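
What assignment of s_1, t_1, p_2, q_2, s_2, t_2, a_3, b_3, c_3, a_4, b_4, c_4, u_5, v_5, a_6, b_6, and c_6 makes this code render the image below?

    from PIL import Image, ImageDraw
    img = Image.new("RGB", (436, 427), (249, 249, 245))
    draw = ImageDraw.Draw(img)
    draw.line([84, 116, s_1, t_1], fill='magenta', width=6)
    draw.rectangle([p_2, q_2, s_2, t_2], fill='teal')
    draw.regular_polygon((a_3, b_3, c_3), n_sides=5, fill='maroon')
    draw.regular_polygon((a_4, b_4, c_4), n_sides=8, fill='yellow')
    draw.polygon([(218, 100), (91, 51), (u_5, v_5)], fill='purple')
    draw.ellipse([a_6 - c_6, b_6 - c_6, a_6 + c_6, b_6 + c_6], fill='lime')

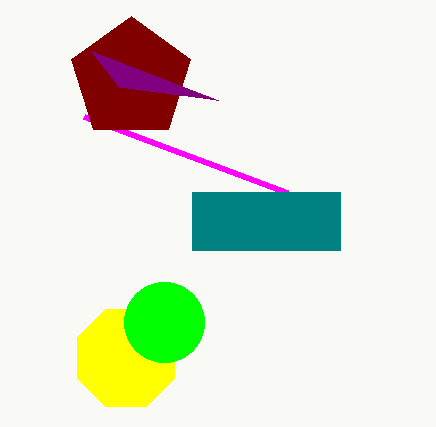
s_1 = 287, t_1 = 192, p_2 = 192, q_2 = 192, s_2 = 340, t_2 = 250, a_3 = 131, b_3 = 79, c_3 = 63, a_4 = 126, b_4 = 358, c_4 = 53, u_5 = 119, v_5 = 87, a_6 = 164, b_6 = 322, c_6 = 40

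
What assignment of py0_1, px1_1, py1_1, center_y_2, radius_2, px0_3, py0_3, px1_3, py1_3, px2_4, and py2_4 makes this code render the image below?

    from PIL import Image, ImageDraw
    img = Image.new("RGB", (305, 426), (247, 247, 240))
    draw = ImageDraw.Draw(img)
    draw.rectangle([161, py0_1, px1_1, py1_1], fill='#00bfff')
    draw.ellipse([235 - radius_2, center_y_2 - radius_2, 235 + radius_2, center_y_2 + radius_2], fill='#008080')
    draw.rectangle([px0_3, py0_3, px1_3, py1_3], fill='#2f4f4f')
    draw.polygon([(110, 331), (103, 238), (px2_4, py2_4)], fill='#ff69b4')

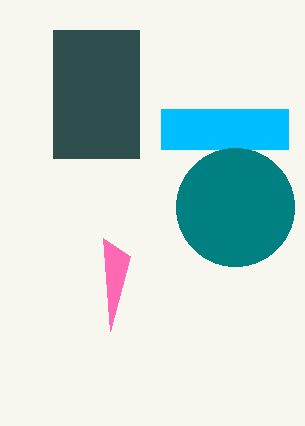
py0_1 = 109; px1_1 = 288; py1_1 = 149; center_y_2 = 207; radius_2 = 59; px0_3 = 53; py0_3 = 30; px1_3 = 139; py1_3 = 158; px2_4 = 130; py2_4 = 256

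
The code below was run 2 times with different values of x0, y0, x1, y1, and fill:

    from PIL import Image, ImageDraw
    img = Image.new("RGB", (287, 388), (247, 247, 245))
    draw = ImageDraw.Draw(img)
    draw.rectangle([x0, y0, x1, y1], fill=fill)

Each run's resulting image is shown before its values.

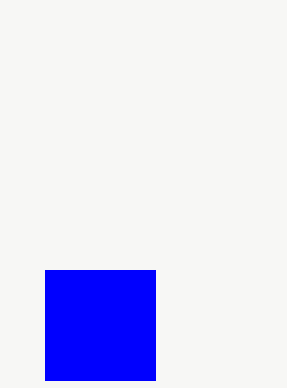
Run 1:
x0 = 45, y0 = 270, x1 = 155, y1 = 380, fill = 'blue'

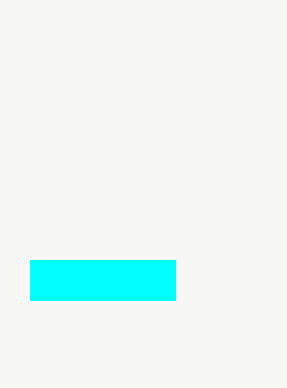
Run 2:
x0 = 30, y0 = 260, x1 = 175, y1 = 300, fill = 'cyan'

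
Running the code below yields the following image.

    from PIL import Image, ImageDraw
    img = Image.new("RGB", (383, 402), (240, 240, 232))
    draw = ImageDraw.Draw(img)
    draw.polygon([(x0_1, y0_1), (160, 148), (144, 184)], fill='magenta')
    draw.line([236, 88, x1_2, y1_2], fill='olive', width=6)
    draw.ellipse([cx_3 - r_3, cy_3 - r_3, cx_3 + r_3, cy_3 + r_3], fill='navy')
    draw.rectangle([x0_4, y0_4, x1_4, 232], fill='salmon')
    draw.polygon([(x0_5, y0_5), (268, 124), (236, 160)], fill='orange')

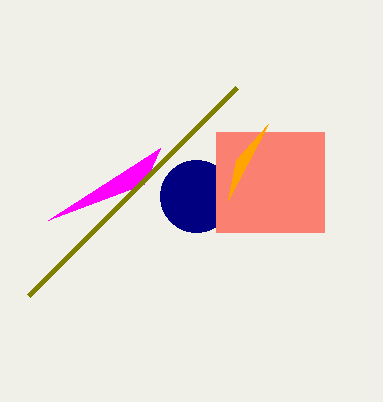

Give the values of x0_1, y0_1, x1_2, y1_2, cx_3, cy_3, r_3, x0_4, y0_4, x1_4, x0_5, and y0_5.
x0_1 = 48
y0_1 = 220
x1_2 = 28
y1_2 = 296
cx_3 = 196
cy_3 = 196
r_3 = 36
x0_4 = 216
y0_4 = 132
x1_4 = 324
x0_5 = 228
y0_5 = 200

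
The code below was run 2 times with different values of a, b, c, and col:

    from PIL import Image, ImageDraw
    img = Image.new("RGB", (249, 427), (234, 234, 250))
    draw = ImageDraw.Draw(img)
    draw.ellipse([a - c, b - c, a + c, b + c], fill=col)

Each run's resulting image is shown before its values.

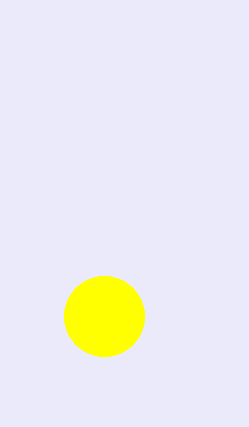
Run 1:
a = 104, b = 316, c = 40, col = 'yellow'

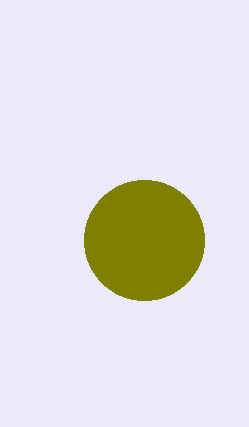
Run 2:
a = 144; b = 240; c = 60; col = 'olive'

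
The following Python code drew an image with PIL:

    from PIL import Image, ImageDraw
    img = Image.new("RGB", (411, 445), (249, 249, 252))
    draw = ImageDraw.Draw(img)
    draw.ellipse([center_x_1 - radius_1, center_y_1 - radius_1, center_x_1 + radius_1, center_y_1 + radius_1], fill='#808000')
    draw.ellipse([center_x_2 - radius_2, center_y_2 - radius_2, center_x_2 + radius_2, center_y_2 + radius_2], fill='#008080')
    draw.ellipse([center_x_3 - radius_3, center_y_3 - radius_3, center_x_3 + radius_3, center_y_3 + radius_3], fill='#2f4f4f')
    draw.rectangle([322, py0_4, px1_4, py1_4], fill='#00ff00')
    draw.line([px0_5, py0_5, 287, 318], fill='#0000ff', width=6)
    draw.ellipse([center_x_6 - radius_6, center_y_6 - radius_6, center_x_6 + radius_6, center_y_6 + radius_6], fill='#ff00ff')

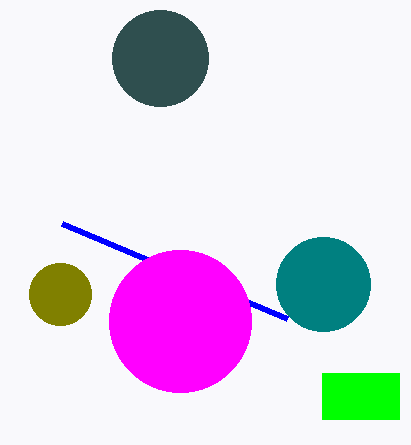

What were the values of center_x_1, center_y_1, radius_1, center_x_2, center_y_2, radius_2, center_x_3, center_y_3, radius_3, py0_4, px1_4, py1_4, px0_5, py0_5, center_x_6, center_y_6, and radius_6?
center_x_1 = 60
center_y_1 = 294
radius_1 = 31
center_x_2 = 323
center_y_2 = 284
radius_2 = 47
center_x_3 = 160
center_y_3 = 58
radius_3 = 48
py0_4 = 373
px1_4 = 399
py1_4 = 419
px0_5 = 62
py0_5 = 223
center_x_6 = 180
center_y_6 = 321
radius_6 = 71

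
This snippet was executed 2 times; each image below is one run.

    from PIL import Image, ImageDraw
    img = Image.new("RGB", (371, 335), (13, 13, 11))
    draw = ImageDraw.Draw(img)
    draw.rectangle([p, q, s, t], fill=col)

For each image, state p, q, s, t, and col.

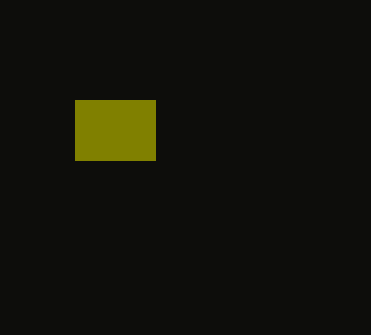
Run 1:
p = 75, q = 100, s = 155, t = 160, col = 'olive'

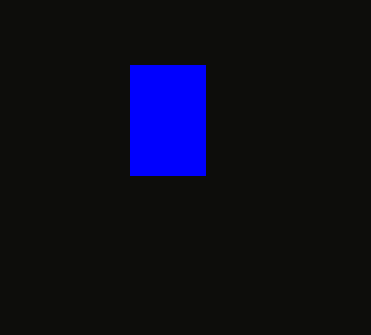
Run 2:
p = 130, q = 65, s = 205, t = 175, col = 'blue'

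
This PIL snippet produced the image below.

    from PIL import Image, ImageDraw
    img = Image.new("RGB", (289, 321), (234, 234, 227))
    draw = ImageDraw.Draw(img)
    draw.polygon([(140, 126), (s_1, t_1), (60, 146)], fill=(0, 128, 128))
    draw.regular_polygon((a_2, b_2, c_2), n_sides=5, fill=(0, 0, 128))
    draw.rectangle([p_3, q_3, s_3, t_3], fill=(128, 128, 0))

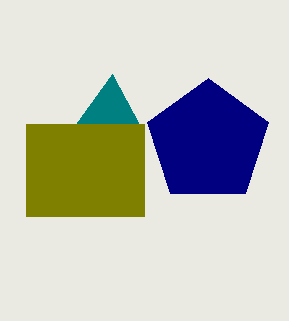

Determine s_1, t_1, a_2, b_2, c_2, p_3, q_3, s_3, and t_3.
s_1 = 112, t_1 = 74, a_2 = 208, b_2 = 142, c_2 = 64, p_3 = 26, q_3 = 124, s_3 = 144, t_3 = 216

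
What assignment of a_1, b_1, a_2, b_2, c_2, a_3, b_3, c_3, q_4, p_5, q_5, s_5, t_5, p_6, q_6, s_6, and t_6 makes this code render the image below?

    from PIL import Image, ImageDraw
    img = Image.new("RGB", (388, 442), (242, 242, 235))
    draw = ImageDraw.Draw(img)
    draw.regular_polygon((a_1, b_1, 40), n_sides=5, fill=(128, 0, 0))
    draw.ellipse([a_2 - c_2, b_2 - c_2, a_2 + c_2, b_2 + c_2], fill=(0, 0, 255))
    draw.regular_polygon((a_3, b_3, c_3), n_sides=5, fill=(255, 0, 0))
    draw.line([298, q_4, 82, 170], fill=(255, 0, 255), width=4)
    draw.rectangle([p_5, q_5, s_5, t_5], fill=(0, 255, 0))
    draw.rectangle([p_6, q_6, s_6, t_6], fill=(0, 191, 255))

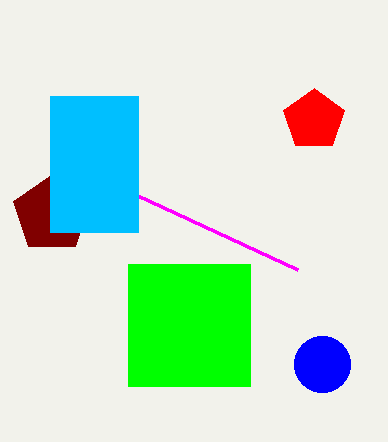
a_1 = 52
b_1 = 214
a_2 = 322
b_2 = 364
c_2 = 28
a_3 = 314
b_3 = 120
c_3 = 32
q_4 = 270
p_5 = 128
q_5 = 264
s_5 = 250
t_5 = 386
p_6 = 50
q_6 = 96
s_6 = 138
t_6 = 232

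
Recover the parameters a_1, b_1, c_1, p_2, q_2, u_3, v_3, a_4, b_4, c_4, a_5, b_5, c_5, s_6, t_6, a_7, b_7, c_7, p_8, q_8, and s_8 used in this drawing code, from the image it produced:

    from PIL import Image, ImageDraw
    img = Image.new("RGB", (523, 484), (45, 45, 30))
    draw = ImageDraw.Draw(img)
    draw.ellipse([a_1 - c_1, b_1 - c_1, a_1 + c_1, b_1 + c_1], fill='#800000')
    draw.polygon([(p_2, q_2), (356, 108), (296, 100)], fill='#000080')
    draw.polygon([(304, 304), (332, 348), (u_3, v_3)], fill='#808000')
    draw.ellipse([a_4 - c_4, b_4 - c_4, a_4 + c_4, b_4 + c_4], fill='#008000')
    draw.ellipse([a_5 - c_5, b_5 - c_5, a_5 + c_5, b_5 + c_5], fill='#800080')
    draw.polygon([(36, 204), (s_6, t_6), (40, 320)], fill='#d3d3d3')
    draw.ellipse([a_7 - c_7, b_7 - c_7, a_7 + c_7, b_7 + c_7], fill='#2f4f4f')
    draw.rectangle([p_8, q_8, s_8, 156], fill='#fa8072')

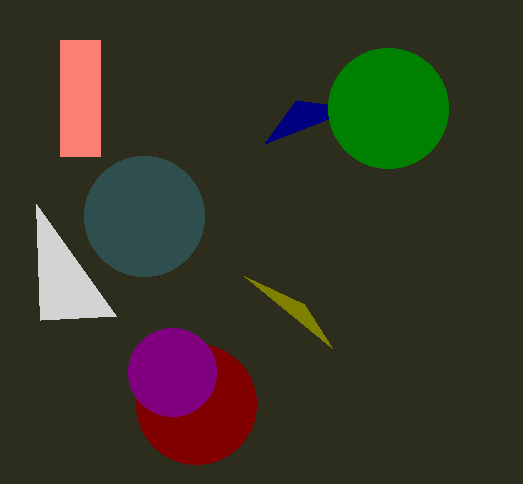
a_1 = 196, b_1 = 404, c_1 = 60, p_2 = 264, q_2 = 144, u_3 = 244, v_3 = 276, a_4 = 388, b_4 = 108, c_4 = 60, a_5 = 172, b_5 = 372, c_5 = 44, s_6 = 116, t_6 = 316, a_7 = 144, b_7 = 216, c_7 = 60, p_8 = 60, q_8 = 40, s_8 = 100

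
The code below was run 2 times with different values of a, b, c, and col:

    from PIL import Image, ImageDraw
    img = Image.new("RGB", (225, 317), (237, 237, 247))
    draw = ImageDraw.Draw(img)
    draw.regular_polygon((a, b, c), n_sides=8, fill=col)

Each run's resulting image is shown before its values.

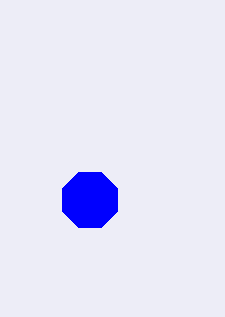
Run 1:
a = 90, b = 200, c = 30, col = 'blue'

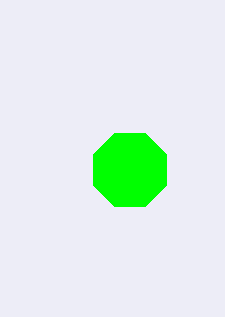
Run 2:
a = 130
b = 170
c = 40
col = 'lime'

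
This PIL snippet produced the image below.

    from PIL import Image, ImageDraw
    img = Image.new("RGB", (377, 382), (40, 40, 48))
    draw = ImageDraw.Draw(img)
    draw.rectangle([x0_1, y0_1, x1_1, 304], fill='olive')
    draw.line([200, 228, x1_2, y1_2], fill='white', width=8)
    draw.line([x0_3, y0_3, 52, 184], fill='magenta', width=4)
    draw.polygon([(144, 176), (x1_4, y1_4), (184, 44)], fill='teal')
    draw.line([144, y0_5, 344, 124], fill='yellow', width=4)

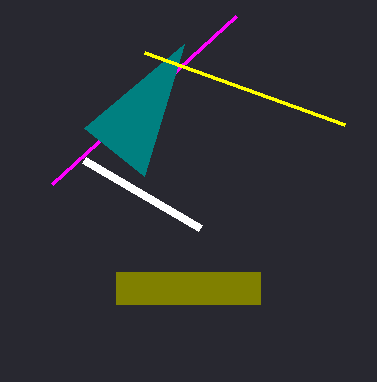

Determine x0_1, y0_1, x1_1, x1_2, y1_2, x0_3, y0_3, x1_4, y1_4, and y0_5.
x0_1 = 116; y0_1 = 272; x1_1 = 260; x1_2 = 84; y1_2 = 160; x0_3 = 236; y0_3 = 16; x1_4 = 84; y1_4 = 128; y0_5 = 52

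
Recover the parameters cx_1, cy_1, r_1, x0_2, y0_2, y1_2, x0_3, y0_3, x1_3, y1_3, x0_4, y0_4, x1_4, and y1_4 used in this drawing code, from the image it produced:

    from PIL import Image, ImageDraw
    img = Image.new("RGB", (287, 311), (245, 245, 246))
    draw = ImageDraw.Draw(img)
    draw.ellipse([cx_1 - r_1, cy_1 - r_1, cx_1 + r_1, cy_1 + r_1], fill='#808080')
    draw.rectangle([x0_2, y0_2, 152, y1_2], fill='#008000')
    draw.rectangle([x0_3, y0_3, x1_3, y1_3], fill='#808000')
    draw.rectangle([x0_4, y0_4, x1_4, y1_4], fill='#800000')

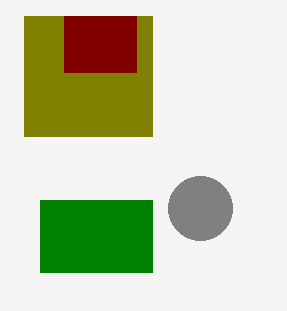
cx_1 = 200; cy_1 = 208; r_1 = 32; x0_2 = 40; y0_2 = 200; y1_2 = 272; x0_3 = 24; y0_3 = 16; x1_3 = 152; y1_3 = 136; x0_4 = 64; y0_4 = 16; x1_4 = 136; y1_4 = 72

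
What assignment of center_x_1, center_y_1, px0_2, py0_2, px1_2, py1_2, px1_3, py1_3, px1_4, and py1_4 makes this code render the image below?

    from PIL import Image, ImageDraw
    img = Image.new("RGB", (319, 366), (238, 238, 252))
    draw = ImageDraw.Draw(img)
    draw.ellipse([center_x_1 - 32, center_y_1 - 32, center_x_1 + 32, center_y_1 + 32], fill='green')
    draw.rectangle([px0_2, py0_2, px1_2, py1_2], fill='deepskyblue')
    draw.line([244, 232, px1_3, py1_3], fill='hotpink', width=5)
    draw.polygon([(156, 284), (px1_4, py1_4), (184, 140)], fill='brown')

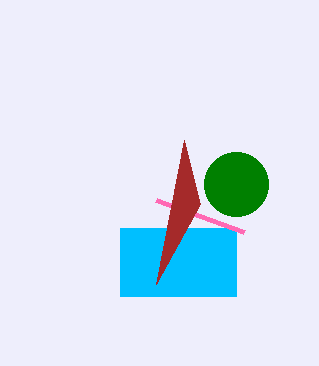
center_x_1 = 236; center_y_1 = 184; px0_2 = 120; py0_2 = 228; px1_2 = 236; py1_2 = 296; px1_3 = 156; py1_3 = 200; px1_4 = 200; py1_4 = 204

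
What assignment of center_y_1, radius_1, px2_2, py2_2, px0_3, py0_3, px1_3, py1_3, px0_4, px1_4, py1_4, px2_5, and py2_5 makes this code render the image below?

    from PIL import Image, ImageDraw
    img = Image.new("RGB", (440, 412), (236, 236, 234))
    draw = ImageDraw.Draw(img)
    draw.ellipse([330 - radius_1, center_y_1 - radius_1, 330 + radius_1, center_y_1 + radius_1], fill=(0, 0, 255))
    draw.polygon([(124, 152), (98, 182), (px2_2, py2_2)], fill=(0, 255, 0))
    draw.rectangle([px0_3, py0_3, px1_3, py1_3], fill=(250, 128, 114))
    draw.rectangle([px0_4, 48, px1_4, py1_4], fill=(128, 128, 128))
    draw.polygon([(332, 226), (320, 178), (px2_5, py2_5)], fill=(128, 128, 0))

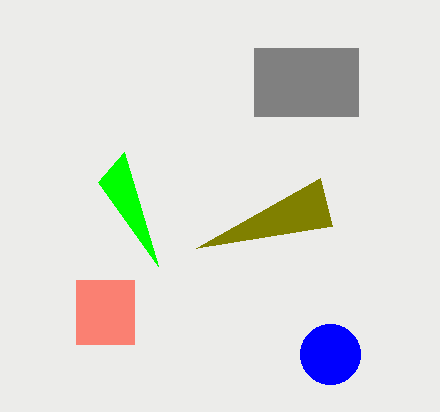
center_y_1 = 354
radius_1 = 30
px2_2 = 158
py2_2 = 266
px0_3 = 76
py0_3 = 280
px1_3 = 134
py1_3 = 344
px0_4 = 254
px1_4 = 358
py1_4 = 116
px2_5 = 196
py2_5 = 248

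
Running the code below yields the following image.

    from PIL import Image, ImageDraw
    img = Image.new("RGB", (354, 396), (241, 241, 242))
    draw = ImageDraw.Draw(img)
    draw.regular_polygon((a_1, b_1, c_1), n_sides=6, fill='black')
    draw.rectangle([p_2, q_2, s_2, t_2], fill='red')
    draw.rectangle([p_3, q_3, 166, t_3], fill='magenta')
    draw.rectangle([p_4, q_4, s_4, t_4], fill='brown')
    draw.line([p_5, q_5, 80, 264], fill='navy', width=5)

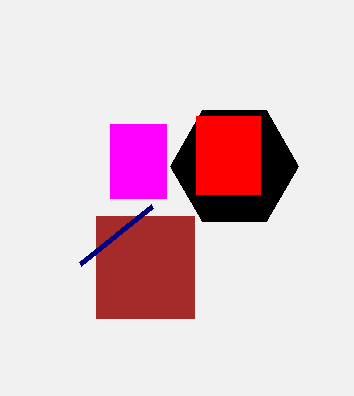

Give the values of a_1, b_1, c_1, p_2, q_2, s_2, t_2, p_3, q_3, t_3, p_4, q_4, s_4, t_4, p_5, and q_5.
a_1 = 234
b_1 = 166
c_1 = 64
p_2 = 196
q_2 = 116
s_2 = 260
t_2 = 194
p_3 = 110
q_3 = 124
t_3 = 198
p_4 = 96
q_4 = 216
s_4 = 194
t_4 = 318
p_5 = 152
q_5 = 206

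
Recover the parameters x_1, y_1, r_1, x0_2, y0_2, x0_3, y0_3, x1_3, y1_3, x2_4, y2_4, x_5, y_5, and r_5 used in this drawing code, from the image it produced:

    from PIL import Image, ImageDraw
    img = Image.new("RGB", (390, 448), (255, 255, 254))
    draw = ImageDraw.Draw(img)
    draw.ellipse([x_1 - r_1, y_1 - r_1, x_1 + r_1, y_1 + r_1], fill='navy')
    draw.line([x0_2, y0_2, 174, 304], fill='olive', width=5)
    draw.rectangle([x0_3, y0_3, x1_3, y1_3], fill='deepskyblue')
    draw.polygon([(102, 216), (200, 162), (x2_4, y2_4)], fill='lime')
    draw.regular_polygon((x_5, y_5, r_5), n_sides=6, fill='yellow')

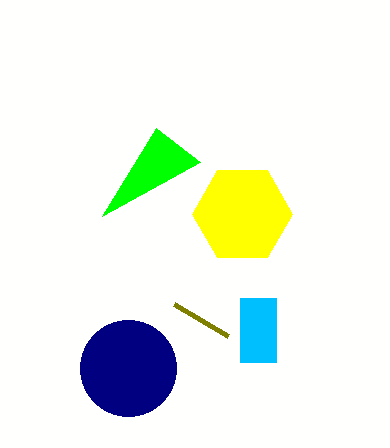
x_1 = 128, y_1 = 368, r_1 = 48, x0_2 = 228, y0_2 = 336, x0_3 = 240, y0_3 = 298, x1_3 = 276, y1_3 = 362, x2_4 = 156, y2_4 = 128, x_5 = 242, y_5 = 214, r_5 = 50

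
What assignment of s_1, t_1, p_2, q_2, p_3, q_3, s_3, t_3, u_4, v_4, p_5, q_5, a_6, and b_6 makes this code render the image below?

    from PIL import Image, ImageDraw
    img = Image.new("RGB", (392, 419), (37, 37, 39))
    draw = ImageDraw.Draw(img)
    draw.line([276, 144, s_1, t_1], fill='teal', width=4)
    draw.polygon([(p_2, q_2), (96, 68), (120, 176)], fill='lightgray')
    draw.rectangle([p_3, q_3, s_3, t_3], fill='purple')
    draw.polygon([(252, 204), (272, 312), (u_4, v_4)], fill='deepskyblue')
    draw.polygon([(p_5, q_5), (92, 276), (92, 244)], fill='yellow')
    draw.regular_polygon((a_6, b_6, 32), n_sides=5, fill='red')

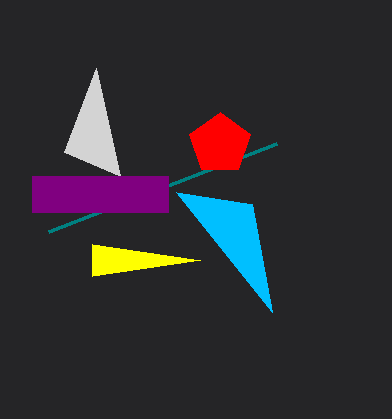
s_1 = 48; t_1 = 232; p_2 = 64; q_2 = 152; p_3 = 32; q_3 = 176; s_3 = 168; t_3 = 212; u_4 = 176; v_4 = 192; p_5 = 200; q_5 = 260; a_6 = 220; b_6 = 144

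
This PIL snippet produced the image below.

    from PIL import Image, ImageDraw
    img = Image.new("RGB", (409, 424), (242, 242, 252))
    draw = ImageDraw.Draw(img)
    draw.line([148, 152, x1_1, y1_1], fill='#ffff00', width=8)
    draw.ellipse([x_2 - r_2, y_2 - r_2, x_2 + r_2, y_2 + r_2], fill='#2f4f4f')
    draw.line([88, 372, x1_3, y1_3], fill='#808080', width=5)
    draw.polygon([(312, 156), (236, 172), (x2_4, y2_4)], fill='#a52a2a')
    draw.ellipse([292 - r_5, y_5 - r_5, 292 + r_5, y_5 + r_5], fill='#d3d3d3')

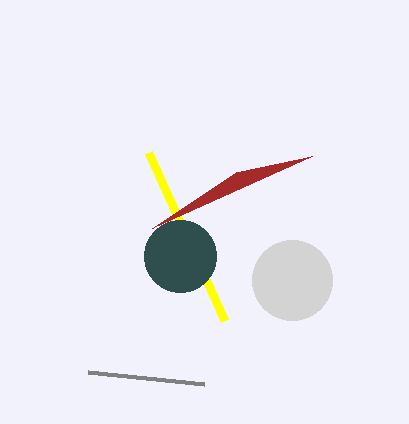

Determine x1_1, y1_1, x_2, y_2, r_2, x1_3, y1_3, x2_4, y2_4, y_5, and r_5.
x1_1 = 224, y1_1 = 320, x_2 = 180, y_2 = 256, r_2 = 36, x1_3 = 204, y1_3 = 384, x2_4 = 152, y2_4 = 228, y_5 = 280, r_5 = 40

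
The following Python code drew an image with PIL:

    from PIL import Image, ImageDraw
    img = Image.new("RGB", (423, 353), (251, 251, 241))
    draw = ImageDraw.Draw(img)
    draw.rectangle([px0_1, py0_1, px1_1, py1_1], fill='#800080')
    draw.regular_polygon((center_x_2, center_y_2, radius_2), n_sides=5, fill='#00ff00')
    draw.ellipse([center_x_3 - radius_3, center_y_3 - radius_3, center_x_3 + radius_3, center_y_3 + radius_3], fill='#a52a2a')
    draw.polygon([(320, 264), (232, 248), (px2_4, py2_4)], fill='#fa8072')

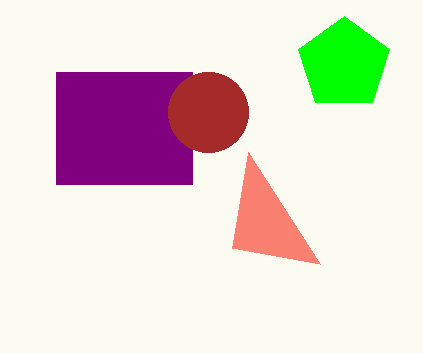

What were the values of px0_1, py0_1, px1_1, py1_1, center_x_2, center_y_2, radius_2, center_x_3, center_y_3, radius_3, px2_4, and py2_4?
px0_1 = 56
py0_1 = 72
px1_1 = 192
py1_1 = 184
center_x_2 = 344
center_y_2 = 64
radius_2 = 48
center_x_3 = 208
center_y_3 = 112
radius_3 = 40
px2_4 = 248
py2_4 = 152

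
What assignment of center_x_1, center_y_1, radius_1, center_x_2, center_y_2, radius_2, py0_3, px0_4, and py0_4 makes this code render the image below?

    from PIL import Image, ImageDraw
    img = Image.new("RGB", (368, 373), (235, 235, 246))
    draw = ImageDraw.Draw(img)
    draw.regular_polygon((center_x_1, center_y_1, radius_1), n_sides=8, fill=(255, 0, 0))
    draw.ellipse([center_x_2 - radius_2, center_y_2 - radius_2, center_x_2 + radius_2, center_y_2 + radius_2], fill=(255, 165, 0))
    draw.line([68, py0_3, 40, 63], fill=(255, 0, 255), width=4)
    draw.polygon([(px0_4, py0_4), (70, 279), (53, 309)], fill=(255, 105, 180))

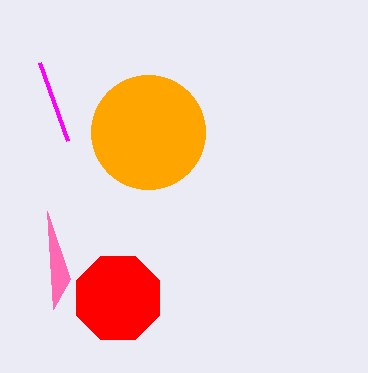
center_x_1 = 118, center_y_1 = 298, radius_1 = 45, center_x_2 = 148, center_y_2 = 132, radius_2 = 57, py0_3 = 141, px0_4 = 47, py0_4 = 211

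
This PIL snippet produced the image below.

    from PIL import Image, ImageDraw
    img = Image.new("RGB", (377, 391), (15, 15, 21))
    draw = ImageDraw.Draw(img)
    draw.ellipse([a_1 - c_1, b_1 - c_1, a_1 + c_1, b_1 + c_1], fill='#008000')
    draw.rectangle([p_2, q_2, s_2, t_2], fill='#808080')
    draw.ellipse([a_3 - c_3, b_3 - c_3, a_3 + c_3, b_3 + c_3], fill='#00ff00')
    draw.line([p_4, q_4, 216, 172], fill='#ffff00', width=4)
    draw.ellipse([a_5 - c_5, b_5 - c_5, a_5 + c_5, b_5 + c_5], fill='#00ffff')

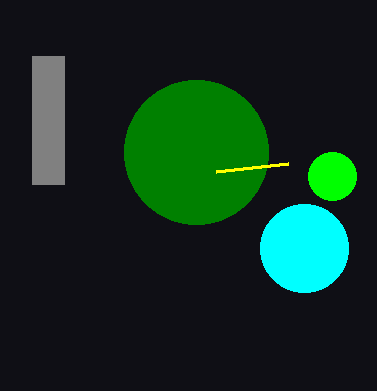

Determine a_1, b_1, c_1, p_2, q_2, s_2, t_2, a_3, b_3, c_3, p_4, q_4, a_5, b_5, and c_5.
a_1 = 196, b_1 = 152, c_1 = 72, p_2 = 32, q_2 = 56, s_2 = 64, t_2 = 184, a_3 = 332, b_3 = 176, c_3 = 24, p_4 = 288, q_4 = 164, a_5 = 304, b_5 = 248, c_5 = 44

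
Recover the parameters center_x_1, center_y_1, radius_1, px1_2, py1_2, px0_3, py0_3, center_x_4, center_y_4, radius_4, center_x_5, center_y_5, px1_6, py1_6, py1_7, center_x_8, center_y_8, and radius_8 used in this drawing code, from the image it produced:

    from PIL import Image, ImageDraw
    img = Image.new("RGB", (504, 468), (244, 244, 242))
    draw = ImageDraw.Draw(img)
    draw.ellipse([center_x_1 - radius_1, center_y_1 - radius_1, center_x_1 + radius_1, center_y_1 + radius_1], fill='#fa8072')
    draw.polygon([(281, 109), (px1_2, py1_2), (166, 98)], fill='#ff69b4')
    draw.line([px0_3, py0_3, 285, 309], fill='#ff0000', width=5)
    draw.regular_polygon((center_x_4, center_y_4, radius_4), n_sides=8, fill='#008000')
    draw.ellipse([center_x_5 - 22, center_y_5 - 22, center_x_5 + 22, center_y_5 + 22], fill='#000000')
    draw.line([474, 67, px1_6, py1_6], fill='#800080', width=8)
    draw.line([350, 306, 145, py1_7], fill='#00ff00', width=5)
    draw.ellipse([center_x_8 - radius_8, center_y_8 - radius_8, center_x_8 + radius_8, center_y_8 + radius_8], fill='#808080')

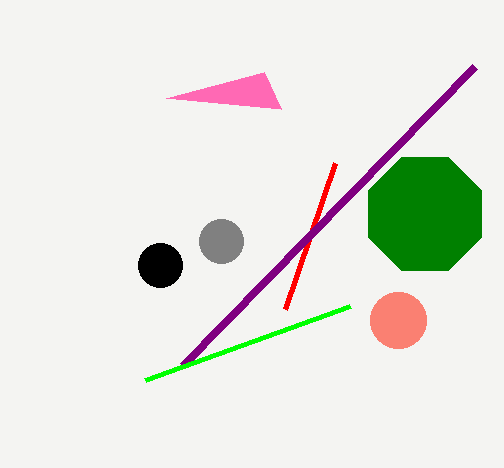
center_x_1 = 398; center_y_1 = 320; radius_1 = 28; px1_2 = 264; py1_2 = 72; px0_3 = 335; py0_3 = 163; center_x_4 = 425; center_y_4 = 214; radius_4 = 61; center_x_5 = 160; center_y_5 = 265; px1_6 = 182; py1_6 = 366; py1_7 = 380; center_x_8 = 221; center_y_8 = 241; radius_8 = 22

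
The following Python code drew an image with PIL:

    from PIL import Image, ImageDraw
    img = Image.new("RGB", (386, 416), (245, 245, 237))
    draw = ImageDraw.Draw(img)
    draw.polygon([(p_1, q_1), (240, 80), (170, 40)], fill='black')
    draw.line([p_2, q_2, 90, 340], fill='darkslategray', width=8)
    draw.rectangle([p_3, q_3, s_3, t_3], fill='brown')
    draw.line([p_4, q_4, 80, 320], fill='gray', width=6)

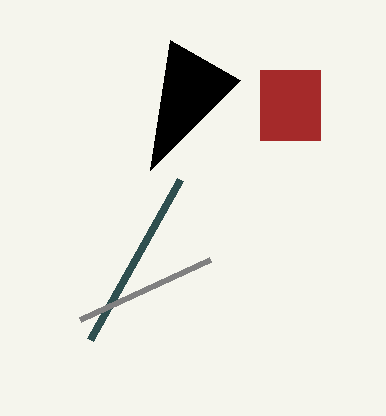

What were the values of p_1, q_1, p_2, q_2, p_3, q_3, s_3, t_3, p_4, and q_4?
p_1 = 150, q_1 = 170, p_2 = 180, q_2 = 180, p_3 = 260, q_3 = 70, s_3 = 320, t_3 = 140, p_4 = 210, q_4 = 260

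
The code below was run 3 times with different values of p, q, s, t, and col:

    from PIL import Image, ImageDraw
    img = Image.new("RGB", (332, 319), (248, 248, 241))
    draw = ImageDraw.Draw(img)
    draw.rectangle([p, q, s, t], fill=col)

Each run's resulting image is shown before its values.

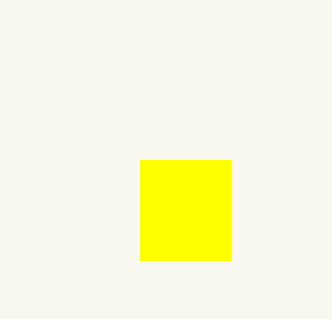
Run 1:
p = 140; q = 160; s = 230; t = 260; col = 'yellow'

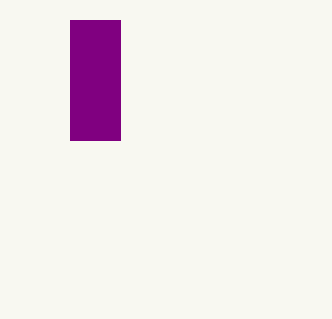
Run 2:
p = 70
q = 20
s = 120
t = 140
col = 'purple'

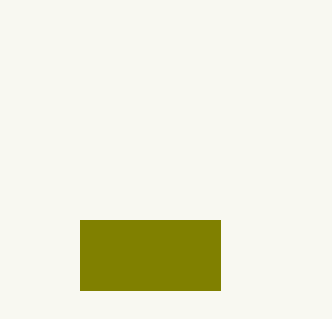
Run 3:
p = 80, q = 220, s = 220, t = 290, col = 'olive'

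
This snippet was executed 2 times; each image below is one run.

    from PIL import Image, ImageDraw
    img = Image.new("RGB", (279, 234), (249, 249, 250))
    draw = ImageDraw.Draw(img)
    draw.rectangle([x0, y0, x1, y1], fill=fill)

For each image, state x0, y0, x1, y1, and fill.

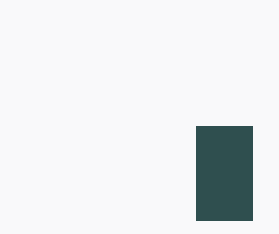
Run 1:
x0 = 196; y0 = 126; x1 = 252; y1 = 220; fill = 'darkslategray'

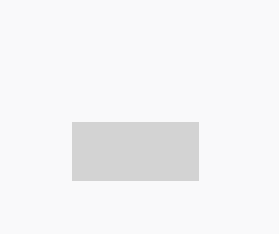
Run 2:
x0 = 72
y0 = 122
x1 = 198
y1 = 180
fill = 'lightgray'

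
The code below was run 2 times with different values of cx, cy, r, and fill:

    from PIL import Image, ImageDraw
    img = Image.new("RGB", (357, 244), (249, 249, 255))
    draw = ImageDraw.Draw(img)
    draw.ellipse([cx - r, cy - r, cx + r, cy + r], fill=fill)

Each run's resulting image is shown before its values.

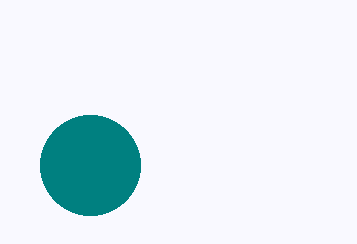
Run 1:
cx = 90; cy = 165; r = 50; fill = 'teal'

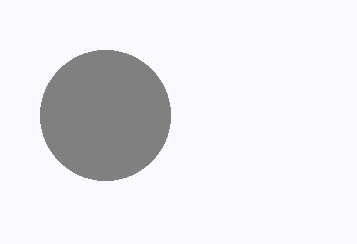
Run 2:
cx = 105
cy = 115
r = 65
fill = 'gray'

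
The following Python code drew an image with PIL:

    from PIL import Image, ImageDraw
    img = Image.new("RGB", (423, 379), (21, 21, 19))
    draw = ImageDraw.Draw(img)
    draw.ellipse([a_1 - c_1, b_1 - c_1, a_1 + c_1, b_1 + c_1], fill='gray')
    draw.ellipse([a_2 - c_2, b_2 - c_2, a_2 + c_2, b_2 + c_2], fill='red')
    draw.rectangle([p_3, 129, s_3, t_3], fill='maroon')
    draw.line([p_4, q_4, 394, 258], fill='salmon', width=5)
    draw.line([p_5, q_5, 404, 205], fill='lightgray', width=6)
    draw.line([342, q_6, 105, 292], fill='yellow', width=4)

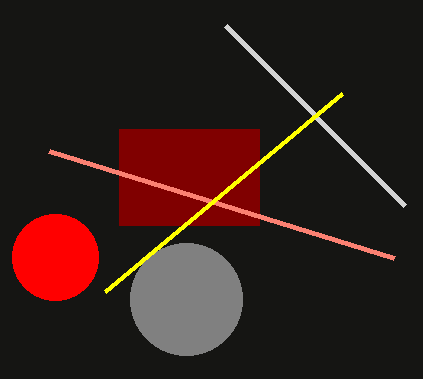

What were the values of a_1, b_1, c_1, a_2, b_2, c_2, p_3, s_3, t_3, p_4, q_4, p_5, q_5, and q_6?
a_1 = 186, b_1 = 299, c_1 = 56, a_2 = 55, b_2 = 257, c_2 = 43, p_3 = 119, s_3 = 259, t_3 = 225, p_4 = 49, q_4 = 151, p_5 = 225, q_5 = 25, q_6 = 94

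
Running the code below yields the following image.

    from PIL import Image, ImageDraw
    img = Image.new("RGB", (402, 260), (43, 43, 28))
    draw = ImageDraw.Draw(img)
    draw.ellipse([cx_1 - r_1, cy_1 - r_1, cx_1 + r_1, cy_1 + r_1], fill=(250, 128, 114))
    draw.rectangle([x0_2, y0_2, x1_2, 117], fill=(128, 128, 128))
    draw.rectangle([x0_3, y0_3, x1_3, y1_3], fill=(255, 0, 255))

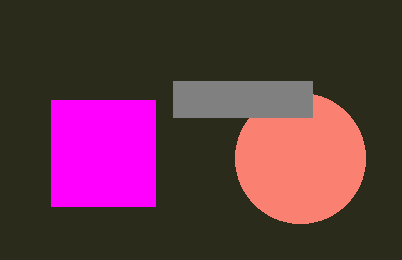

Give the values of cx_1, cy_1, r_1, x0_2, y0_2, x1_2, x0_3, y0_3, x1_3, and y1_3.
cx_1 = 300
cy_1 = 158
r_1 = 65
x0_2 = 173
y0_2 = 81
x1_2 = 312
x0_3 = 51
y0_3 = 100
x1_3 = 155
y1_3 = 206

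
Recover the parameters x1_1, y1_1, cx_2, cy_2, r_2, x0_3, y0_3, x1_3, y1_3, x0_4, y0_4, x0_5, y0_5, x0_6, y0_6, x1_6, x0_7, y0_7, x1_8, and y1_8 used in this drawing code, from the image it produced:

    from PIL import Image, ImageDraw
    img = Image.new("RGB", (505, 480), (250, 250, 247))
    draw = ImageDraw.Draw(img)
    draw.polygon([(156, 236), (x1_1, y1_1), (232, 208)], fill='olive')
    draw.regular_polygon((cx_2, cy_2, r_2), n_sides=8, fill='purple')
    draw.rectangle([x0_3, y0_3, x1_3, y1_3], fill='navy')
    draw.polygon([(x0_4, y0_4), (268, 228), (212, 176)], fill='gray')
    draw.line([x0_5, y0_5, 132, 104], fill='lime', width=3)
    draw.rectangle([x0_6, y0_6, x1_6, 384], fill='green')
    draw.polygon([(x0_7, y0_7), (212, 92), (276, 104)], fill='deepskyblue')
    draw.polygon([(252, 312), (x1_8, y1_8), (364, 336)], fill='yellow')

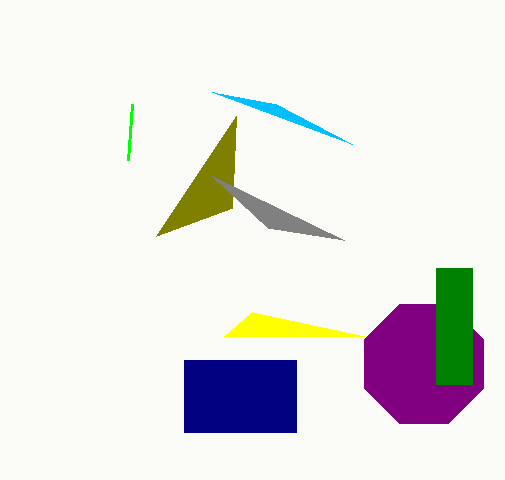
x1_1 = 236; y1_1 = 116; cx_2 = 424; cy_2 = 364; r_2 = 64; x0_3 = 184; y0_3 = 360; x1_3 = 296; y1_3 = 432; x0_4 = 344; y0_4 = 240; x0_5 = 128; y0_5 = 160; x0_6 = 436; y0_6 = 268; x1_6 = 472; x0_7 = 352; y0_7 = 144; x1_8 = 224; y1_8 = 336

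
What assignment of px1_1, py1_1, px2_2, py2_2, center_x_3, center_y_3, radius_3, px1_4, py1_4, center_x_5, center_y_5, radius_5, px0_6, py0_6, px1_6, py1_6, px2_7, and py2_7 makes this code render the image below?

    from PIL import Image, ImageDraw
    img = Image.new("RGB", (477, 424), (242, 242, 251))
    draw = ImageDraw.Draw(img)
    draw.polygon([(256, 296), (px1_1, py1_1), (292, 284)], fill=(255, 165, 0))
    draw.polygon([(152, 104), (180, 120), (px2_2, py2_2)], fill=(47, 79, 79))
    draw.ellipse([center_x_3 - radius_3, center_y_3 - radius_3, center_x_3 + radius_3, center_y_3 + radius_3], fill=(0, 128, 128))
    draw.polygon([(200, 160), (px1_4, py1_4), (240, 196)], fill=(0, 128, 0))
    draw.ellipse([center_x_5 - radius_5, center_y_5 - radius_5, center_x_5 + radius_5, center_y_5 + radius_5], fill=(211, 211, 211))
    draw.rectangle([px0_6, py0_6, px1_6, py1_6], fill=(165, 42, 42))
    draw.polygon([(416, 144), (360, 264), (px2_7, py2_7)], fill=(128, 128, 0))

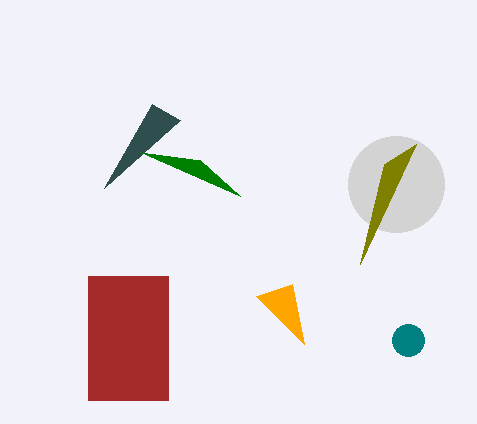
px1_1 = 304, py1_1 = 344, px2_2 = 104, py2_2 = 188, center_x_3 = 408, center_y_3 = 340, radius_3 = 16, px1_4 = 140, py1_4 = 152, center_x_5 = 396, center_y_5 = 184, radius_5 = 48, px0_6 = 88, py0_6 = 276, px1_6 = 168, py1_6 = 400, px2_7 = 384, py2_7 = 164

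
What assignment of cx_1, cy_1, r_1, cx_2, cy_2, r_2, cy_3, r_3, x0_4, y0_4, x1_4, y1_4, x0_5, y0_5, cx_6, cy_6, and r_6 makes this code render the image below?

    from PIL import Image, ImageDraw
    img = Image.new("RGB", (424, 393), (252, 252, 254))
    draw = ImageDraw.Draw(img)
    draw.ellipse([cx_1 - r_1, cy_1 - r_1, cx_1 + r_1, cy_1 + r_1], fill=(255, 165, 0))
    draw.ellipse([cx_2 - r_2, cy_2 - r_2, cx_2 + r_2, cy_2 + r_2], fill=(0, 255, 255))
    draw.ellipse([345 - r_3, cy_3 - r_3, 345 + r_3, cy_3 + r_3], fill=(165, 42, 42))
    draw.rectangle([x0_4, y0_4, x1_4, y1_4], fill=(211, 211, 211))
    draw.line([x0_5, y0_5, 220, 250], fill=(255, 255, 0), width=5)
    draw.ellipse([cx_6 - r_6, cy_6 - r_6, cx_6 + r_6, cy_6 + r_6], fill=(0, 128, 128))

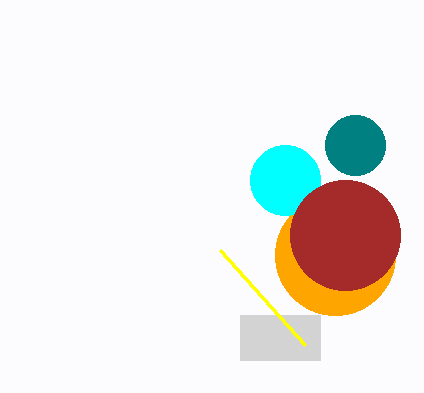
cx_1 = 335, cy_1 = 255, r_1 = 60, cx_2 = 285, cy_2 = 180, r_2 = 35, cy_3 = 235, r_3 = 55, x0_4 = 240, y0_4 = 315, x1_4 = 320, y1_4 = 360, x0_5 = 305, y0_5 = 345, cx_6 = 355, cy_6 = 145, r_6 = 30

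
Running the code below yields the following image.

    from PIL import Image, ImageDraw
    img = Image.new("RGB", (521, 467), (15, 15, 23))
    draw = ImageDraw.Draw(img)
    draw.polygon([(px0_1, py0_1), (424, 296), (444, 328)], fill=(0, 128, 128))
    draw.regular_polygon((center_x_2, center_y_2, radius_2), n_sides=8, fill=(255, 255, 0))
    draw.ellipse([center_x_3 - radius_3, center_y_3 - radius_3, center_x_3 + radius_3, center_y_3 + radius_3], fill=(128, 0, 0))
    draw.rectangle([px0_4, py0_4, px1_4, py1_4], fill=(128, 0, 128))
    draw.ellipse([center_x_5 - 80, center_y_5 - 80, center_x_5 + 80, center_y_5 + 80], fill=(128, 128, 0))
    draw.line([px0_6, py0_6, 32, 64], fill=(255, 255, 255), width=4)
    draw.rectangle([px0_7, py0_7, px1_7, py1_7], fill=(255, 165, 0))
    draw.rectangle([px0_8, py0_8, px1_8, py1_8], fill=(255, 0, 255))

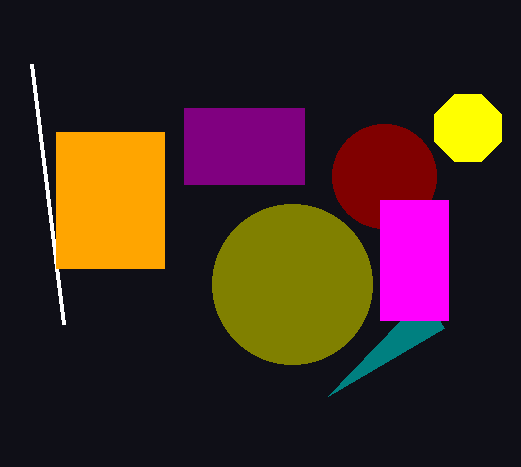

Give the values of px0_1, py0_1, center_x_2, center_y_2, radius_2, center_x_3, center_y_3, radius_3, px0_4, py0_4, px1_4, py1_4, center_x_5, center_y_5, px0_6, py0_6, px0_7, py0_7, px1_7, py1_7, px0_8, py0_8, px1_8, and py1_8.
px0_1 = 328, py0_1 = 396, center_x_2 = 468, center_y_2 = 128, radius_2 = 36, center_x_3 = 384, center_y_3 = 176, radius_3 = 52, px0_4 = 184, py0_4 = 108, px1_4 = 304, py1_4 = 184, center_x_5 = 292, center_y_5 = 284, px0_6 = 64, py0_6 = 324, px0_7 = 56, py0_7 = 132, px1_7 = 164, py1_7 = 268, px0_8 = 380, py0_8 = 200, px1_8 = 448, py1_8 = 320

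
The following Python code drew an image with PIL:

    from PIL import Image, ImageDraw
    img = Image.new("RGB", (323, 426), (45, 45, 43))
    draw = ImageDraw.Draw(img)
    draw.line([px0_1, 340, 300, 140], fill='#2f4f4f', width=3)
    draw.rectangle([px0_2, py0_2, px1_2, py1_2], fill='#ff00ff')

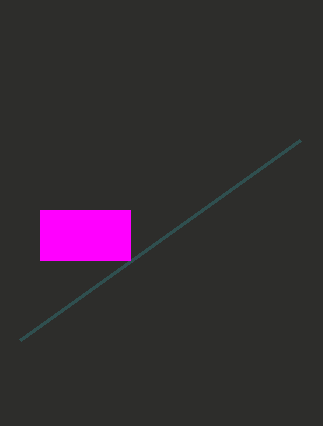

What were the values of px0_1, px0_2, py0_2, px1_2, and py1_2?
px0_1 = 20, px0_2 = 40, py0_2 = 210, px1_2 = 130, py1_2 = 260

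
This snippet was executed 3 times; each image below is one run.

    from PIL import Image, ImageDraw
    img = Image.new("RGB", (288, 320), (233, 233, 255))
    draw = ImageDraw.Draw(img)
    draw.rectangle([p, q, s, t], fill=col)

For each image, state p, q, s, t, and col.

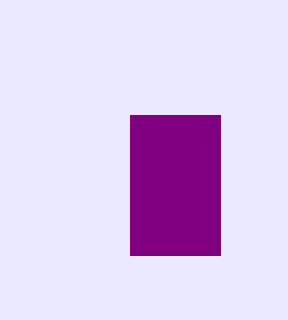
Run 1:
p = 130; q = 115; s = 220; t = 255; col = 'purple'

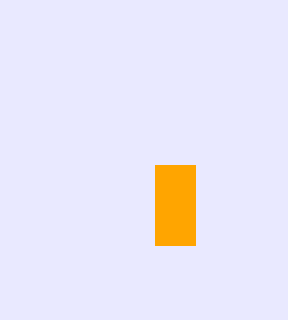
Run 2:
p = 155, q = 165, s = 195, t = 245, col = 'orange'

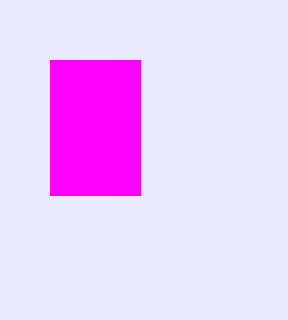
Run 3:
p = 50, q = 60, s = 140, t = 195, col = 'magenta'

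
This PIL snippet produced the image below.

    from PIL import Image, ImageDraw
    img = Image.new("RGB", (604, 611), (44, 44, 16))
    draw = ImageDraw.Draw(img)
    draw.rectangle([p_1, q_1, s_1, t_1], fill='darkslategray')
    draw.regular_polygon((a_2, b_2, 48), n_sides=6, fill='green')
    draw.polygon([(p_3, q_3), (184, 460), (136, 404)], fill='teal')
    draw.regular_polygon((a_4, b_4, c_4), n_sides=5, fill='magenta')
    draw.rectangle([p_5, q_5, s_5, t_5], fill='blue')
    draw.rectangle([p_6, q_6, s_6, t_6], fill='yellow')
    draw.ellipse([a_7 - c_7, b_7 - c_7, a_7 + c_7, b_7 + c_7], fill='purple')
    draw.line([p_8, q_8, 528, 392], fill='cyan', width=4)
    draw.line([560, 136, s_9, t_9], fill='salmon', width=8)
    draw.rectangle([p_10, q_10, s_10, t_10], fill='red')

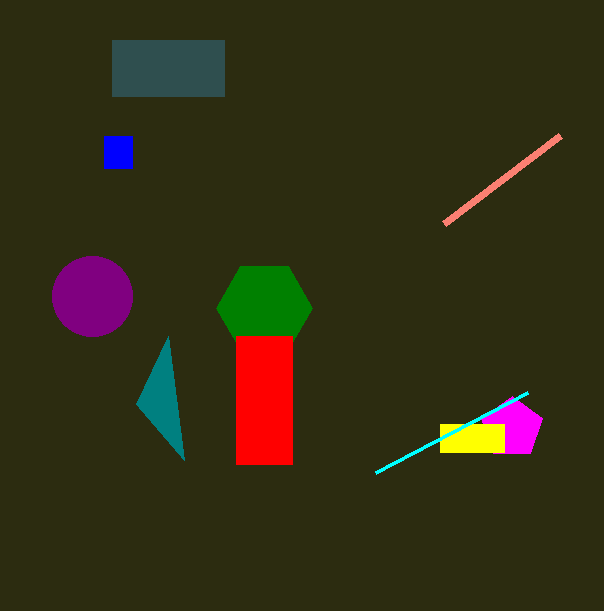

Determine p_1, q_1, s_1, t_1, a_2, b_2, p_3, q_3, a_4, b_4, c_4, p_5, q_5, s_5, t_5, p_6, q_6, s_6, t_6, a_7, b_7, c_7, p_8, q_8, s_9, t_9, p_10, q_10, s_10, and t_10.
p_1 = 112
q_1 = 40
s_1 = 224
t_1 = 96
a_2 = 264
b_2 = 308
p_3 = 168
q_3 = 336
a_4 = 512
b_4 = 428
c_4 = 32
p_5 = 104
q_5 = 136
s_5 = 132
t_5 = 168
p_6 = 440
q_6 = 424
s_6 = 504
t_6 = 452
a_7 = 92
b_7 = 296
c_7 = 40
p_8 = 376
q_8 = 472
s_9 = 444
t_9 = 224
p_10 = 236
q_10 = 336
s_10 = 292
t_10 = 464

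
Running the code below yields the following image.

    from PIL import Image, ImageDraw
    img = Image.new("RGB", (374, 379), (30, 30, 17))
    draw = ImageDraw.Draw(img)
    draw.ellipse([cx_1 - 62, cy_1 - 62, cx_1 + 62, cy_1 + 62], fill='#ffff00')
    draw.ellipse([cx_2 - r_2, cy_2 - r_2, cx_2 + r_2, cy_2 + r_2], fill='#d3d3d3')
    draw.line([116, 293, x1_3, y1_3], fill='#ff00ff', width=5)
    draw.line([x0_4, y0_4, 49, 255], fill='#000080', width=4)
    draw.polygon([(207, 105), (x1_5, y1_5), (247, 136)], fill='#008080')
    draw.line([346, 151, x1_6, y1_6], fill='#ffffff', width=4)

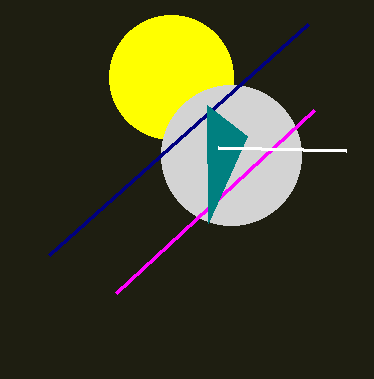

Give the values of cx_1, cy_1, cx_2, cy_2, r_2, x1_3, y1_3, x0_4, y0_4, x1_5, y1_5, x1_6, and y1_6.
cx_1 = 171
cy_1 = 77
cx_2 = 231
cy_2 = 155
r_2 = 70
x1_3 = 314
y1_3 = 110
x0_4 = 308
y0_4 = 24
x1_5 = 208
y1_5 = 223
x1_6 = 218
y1_6 = 148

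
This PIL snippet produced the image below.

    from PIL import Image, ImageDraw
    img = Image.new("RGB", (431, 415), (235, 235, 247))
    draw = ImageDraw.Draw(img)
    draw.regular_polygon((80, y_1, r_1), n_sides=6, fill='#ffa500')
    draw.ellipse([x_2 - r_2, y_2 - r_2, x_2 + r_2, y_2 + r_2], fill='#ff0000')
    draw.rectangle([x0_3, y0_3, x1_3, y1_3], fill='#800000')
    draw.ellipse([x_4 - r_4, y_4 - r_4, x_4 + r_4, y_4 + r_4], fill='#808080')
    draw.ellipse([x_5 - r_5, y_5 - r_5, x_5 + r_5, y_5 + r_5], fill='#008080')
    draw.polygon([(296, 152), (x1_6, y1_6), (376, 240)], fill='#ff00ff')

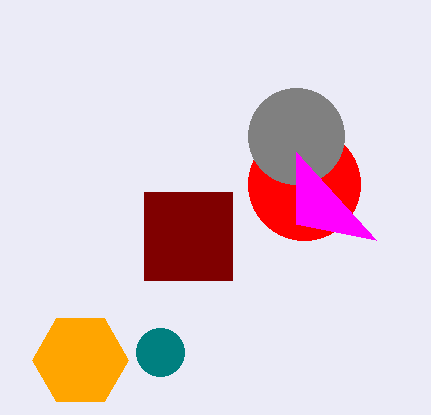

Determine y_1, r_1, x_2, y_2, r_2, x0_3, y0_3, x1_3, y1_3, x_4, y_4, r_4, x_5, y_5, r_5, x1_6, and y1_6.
y_1 = 360
r_1 = 48
x_2 = 304
y_2 = 184
r_2 = 56
x0_3 = 144
y0_3 = 192
x1_3 = 232
y1_3 = 280
x_4 = 296
y_4 = 136
r_4 = 48
x_5 = 160
y_5 = 352
r_5 = 24
x1_6 = 296
y1_6 = 224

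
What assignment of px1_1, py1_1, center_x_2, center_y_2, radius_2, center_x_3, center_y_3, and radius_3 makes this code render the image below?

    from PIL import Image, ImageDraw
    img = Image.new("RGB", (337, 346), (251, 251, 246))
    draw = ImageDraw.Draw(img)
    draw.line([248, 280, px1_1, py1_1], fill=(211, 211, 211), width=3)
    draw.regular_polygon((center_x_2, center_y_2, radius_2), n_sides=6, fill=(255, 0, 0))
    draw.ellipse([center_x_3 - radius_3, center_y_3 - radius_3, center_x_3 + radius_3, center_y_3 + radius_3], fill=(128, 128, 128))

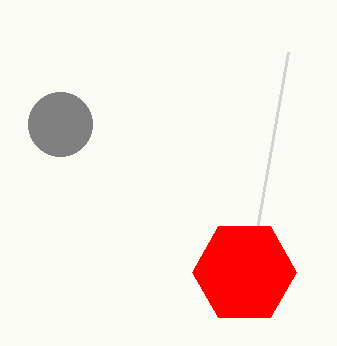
px1_1 = 288; py1_1 = 52; center_x_2 = 244; center_y_2 = 272; radius_2 = 52; center_x_3 = 60; center_y_3 = 124; radius_3 = 32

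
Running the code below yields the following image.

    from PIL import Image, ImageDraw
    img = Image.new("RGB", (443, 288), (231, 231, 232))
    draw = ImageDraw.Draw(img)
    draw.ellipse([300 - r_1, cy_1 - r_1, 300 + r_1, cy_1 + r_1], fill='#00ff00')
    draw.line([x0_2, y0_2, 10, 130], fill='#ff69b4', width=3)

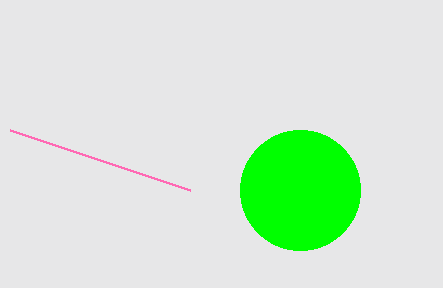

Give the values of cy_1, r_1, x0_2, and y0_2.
cy_1 = 190, r_1 = 60, x0_2 = 190, y0_2 = 190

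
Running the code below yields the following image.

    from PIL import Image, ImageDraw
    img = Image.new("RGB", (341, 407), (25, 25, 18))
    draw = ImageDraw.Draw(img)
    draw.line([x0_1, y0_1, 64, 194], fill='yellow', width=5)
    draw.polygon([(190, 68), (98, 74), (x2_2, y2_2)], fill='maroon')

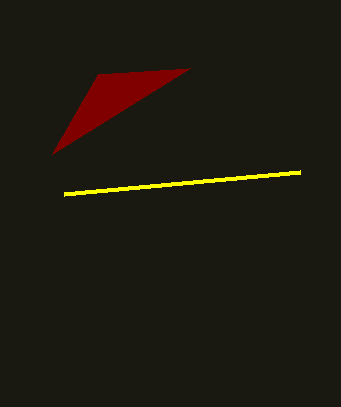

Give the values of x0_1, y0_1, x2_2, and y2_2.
x0_1 = 300
y0_1 = 172
x2_2 = 52
y2_2 = 154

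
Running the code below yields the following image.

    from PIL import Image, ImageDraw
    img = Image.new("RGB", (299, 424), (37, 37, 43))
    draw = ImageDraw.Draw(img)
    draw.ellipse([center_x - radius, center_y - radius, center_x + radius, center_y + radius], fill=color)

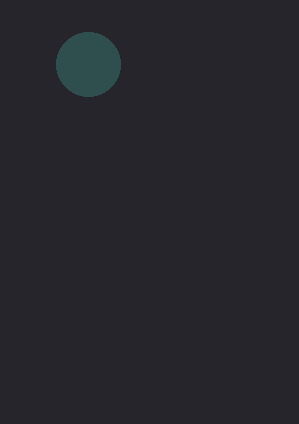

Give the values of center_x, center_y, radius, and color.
center_x = 88
center_y = 64
radius = 32
color = 'darkslategray'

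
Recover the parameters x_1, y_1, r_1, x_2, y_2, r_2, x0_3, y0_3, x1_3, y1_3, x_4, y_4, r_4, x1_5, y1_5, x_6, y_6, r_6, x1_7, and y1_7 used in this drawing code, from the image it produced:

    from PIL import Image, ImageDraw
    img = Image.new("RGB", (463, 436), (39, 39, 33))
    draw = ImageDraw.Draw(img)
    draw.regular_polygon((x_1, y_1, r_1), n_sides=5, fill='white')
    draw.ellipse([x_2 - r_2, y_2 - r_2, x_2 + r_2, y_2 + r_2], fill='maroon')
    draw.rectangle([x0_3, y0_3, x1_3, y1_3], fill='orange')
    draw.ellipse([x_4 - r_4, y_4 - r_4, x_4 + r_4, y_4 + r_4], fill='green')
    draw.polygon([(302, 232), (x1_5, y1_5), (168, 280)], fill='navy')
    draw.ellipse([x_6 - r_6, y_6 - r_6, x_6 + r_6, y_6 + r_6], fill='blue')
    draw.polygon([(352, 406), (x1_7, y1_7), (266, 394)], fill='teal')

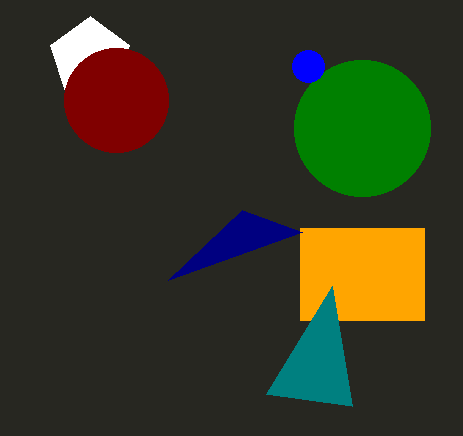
x_1 = 90
y_1 = 58
r_1 = 42
x_2 = 116
y_2 = 100
r_2 = 52
x0_3 = 300
y0_3 = 228
x1_3 = 424
y1_3 = 320
x_4 = 362
y_4 = 128
r_4 = 68
x1_5 = 242
y1_5 = 210
x_6 = 308
y_6 = 66
r_6 = 16
x1_7 = 332
y1_7 = 286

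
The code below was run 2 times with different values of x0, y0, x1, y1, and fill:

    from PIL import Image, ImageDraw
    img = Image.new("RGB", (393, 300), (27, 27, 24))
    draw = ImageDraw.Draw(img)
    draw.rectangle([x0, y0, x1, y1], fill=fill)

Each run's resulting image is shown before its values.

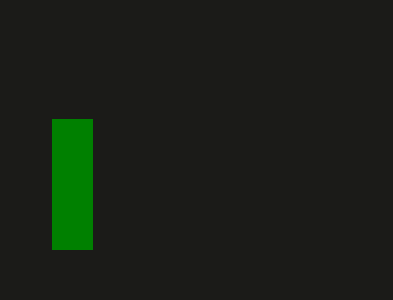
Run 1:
x0 = 52, y0 = 119, x1 = 92, y1 = 249, fill = 'green'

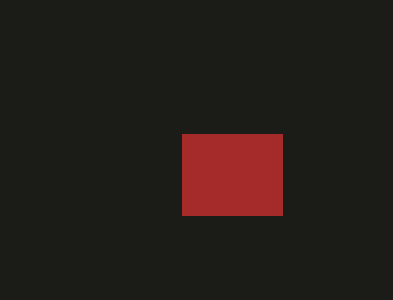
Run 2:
x0 = 182; y0 = 134; x1 = 282; y1 = 215; fill = 'brown'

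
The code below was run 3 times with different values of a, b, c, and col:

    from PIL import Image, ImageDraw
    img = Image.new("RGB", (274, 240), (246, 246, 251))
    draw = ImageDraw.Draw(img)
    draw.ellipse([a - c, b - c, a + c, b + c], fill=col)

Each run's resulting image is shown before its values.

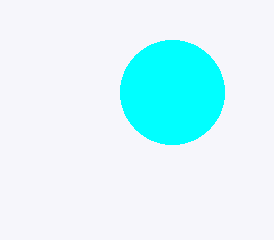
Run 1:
a = 172, b = 92, c = 52, col = 'cyan'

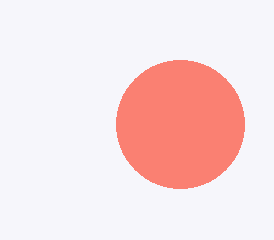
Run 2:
a = 180, b = 124, c = 64, col = 'salmon'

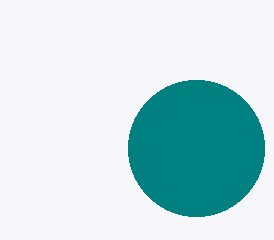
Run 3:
a = 196
b = 148
c = 68
col = 'teal'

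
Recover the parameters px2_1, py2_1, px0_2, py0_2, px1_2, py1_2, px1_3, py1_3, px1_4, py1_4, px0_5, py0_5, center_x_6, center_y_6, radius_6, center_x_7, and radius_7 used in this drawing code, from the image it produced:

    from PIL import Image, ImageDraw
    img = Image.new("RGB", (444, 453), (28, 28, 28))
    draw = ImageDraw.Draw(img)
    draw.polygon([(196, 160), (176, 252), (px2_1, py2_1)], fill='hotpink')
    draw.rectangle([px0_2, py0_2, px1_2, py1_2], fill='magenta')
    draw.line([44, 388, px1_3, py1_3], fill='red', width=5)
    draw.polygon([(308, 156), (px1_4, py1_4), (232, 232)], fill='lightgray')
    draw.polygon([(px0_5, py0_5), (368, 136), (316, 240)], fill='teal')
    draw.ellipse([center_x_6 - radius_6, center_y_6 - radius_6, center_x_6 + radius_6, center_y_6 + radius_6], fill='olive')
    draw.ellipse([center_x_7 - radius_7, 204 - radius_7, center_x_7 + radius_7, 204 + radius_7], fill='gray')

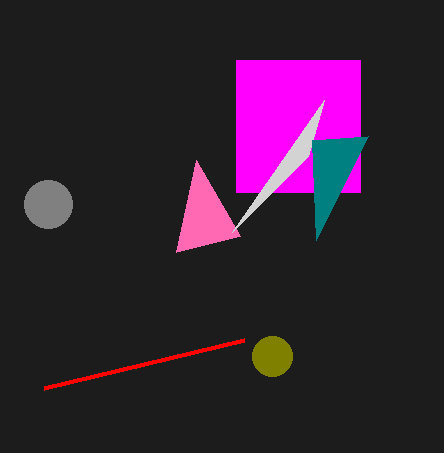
px2_1 = 240; py2_1 = 236; px0_2 = 236; py0_2 = 60; px1_2 = 360; py1_2 = 192; px1_3 = 244; py1_3 = 340; px1_4 = 324; py1_4 = 100; px0_5 = 312; py0_5 = 140; center_x_6 = 272; center_y_6 = 356; radius_6 = 20; center_x_7 = 48; radius_7 = 24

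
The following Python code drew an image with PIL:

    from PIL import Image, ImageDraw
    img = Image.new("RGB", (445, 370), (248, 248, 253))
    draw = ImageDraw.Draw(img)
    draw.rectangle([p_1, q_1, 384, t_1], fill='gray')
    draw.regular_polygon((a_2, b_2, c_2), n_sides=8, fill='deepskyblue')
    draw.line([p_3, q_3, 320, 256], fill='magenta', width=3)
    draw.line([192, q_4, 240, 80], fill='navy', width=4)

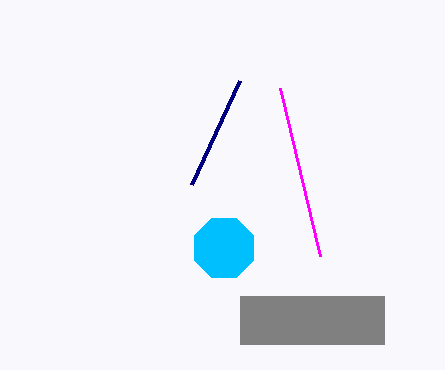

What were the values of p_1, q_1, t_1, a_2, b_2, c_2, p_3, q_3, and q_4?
p_1 = 240
q_1 = 296
t_1 = 344
a_2 = 224
b_2 = 248
c_2 = 32
p_3 = 280
q_3 = 88
q_4 = 184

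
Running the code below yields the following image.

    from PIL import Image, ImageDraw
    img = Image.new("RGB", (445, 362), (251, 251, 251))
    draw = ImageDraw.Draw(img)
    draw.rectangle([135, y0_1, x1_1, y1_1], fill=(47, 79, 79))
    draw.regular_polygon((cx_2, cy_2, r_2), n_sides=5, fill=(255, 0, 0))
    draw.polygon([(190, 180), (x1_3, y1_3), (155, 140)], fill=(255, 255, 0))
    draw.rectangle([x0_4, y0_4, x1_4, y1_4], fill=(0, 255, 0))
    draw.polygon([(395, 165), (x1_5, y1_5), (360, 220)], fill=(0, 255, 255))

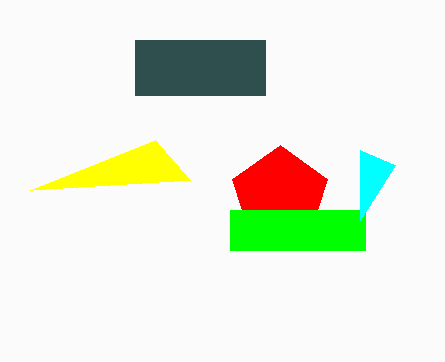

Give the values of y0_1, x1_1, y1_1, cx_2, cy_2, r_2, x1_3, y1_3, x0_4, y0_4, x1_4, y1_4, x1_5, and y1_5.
y0_1 = 40
x1_1 = 265
y1_1 = 95
cx_2 = 280
cy_2 = 195
r_2 = 50
x1_3 = 30
y1_3 = 190
x0_4 = 230
y0_4 = 210
x1_4 = 365
y1_4 = 250
x1_5 = 360
y1_5 = 150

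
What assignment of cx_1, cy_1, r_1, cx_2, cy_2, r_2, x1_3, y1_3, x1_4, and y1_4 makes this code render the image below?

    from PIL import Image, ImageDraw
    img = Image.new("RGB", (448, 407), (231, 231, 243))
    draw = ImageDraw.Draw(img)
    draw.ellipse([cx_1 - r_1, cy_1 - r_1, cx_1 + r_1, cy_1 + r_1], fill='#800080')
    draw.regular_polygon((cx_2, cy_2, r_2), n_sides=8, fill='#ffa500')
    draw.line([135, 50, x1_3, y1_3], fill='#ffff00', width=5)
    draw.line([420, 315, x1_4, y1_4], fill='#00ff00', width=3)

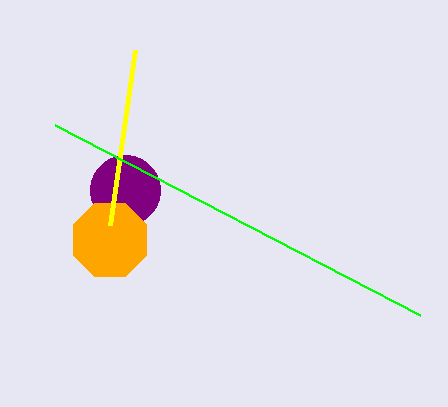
cx_1 = 125, cy_1 = 190, r_1 = 35, cx_2 = 110, cy_2 = 240, r_2 = 40, x1_3 = 110, y1_3 = 225, x1_4 = 55, y1_4 = 125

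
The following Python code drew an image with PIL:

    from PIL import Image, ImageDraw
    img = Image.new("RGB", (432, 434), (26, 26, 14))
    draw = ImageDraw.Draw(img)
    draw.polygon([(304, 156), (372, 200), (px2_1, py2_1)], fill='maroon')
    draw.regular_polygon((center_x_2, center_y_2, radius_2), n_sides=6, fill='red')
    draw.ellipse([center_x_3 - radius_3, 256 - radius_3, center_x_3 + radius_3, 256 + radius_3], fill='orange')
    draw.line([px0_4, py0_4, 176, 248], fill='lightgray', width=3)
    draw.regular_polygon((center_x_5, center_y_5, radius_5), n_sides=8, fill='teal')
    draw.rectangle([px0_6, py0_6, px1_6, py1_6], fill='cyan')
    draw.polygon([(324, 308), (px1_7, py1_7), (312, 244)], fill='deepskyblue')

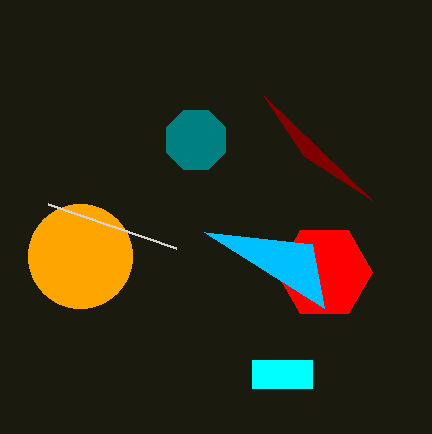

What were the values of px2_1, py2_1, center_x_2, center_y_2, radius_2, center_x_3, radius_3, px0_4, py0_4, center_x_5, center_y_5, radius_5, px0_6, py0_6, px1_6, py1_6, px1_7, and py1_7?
px2_1 = 264, py2_1 = 96, center_x_2 = 324, center_y_2 = 272, radius_2 = 48, center_x_3 = 80, radius_3 = 52, px0_4 = 48, py0_4 = 204, center_x_5 = 196, center_y_5 = 140, radius_5 = 32, px0_6 = 252, py0_6 = 360, px1_6 = 312, py1_6 = 388, px1_7 = 204, py1_7 = 232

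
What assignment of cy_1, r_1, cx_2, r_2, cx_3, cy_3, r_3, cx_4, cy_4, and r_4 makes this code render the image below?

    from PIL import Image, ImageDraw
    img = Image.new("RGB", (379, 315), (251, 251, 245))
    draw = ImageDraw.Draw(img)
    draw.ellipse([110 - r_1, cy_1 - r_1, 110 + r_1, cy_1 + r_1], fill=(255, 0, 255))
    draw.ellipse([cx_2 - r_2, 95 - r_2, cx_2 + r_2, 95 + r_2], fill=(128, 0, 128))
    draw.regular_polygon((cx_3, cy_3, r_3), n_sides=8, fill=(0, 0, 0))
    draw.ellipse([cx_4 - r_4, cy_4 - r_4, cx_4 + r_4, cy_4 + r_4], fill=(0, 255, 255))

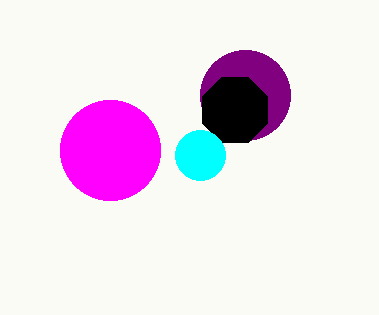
cy_1 = 150; r_1 = 50; cx_2 = 245; r_2 = 45; cx_3 = 235; cy_3 = 110; r_3 = 35; cx_4 = 200; cy_4 = 155; r_4 = 25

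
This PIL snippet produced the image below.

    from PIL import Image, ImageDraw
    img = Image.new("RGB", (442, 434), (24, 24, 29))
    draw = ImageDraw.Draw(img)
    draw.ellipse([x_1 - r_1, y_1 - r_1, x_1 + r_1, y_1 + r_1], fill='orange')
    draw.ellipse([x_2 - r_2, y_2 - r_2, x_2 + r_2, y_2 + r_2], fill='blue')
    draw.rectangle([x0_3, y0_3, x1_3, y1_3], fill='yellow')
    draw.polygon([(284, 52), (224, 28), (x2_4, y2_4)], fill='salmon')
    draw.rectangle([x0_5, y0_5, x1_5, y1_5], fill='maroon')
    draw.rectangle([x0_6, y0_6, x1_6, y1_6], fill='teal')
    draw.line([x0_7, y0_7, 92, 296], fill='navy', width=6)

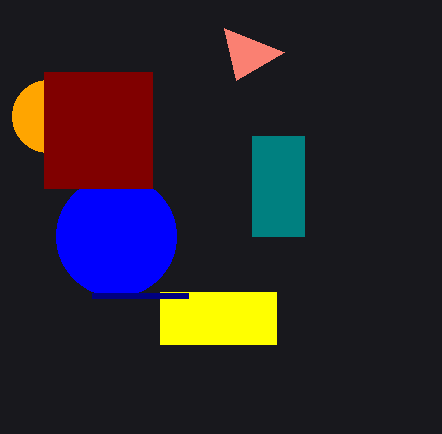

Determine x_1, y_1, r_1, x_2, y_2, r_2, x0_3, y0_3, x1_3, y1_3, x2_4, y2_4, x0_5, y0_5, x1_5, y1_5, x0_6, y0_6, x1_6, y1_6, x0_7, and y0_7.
x_1 = 48, y_1 = 116, r_1 = 36, x_2 = 116, y_2 = 236, r_2 = 60, x0_3 = 160, y0_3 = 292, x1_3 = 276, y1_3 = 344, x2_4 = 236, y2_4 = 80, x0_5 = 44, y0_5 = 72, x1_5 = 152, y1_5 = 188, x0_6 = 252, y0_6 = 136, x1_6 = 304, y1_6 = 236, x0_7 = 188, y0_7 = 296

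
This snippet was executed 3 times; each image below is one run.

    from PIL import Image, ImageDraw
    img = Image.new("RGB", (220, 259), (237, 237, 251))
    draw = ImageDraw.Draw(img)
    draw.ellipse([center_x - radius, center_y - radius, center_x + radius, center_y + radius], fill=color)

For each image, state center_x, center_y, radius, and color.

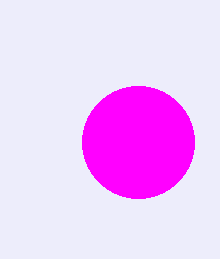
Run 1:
center_x = 138; center_y = 142; radius = 56; color = 'magenta'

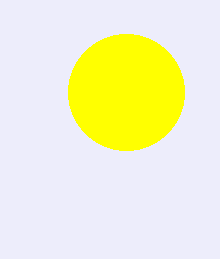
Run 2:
center_x = 126; center_y = 92; radius = 58; color = 'yellow'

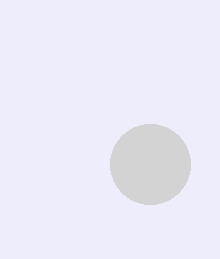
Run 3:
center_x = 150; center_y = 164; radius = 40; color = 'lightgray'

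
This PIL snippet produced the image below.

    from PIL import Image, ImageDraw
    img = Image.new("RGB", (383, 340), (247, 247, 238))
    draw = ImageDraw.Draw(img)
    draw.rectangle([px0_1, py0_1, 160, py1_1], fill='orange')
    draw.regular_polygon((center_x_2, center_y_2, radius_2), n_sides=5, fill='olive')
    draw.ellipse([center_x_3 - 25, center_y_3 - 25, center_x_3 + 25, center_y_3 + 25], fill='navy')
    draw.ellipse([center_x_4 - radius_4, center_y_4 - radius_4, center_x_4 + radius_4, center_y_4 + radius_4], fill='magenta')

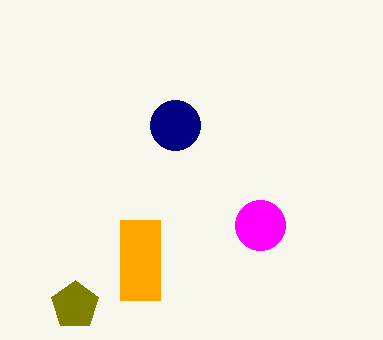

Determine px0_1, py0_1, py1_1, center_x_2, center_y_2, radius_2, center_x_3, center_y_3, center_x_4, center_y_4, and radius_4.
px0_1 = 120, py0_1 = 220, py1_1 = 300, center_x_2 = 75, center_y_2 = 305, radius_2 = 25, center_x_3 = 175, center_y_3 = 125, center_x_4 = 260, center_y_4 = 225, radius_4 = 25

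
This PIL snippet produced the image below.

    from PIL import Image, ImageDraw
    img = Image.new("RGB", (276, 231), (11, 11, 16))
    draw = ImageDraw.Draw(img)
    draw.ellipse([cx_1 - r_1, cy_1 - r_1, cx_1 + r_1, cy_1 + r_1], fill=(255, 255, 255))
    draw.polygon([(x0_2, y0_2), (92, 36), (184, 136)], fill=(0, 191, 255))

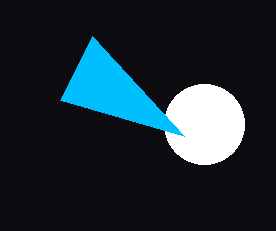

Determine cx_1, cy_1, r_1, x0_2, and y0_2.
cx_1 = 204, cy_1 = 124, r_1 = 40, x0_2 = 60, y0_2 = 100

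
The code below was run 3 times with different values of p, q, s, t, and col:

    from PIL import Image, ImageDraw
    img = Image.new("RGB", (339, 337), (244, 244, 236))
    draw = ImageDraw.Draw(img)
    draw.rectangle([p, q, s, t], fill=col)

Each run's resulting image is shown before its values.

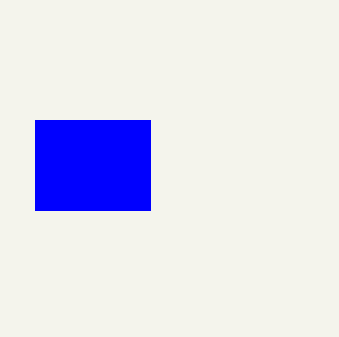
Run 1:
p = 35
q = 120
s = 150
t = 210
col = 'blue'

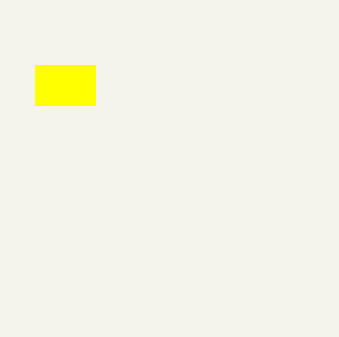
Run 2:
p = 35
q = 65
s = 95
t = 105
col = 'yellow'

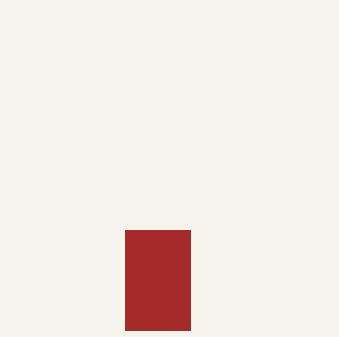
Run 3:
p = 125
q = 230
s = 190
t = 330
col = 'brown'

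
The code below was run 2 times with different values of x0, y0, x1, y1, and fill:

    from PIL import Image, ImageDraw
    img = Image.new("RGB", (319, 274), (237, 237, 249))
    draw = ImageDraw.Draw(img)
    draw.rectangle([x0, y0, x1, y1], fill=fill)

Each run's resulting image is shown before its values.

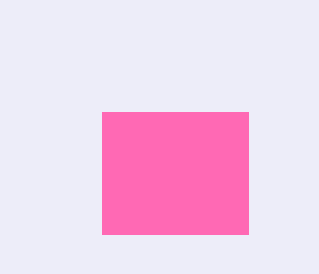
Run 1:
x0 = 102, y0 = 112, x1 = 248, y1 = 234, fill = 'hotpink'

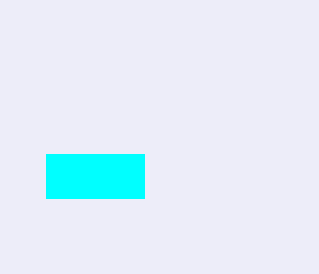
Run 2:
x0 = 46, y0 = 154, x1 = 144, y1 = 198, fill = 'cyan'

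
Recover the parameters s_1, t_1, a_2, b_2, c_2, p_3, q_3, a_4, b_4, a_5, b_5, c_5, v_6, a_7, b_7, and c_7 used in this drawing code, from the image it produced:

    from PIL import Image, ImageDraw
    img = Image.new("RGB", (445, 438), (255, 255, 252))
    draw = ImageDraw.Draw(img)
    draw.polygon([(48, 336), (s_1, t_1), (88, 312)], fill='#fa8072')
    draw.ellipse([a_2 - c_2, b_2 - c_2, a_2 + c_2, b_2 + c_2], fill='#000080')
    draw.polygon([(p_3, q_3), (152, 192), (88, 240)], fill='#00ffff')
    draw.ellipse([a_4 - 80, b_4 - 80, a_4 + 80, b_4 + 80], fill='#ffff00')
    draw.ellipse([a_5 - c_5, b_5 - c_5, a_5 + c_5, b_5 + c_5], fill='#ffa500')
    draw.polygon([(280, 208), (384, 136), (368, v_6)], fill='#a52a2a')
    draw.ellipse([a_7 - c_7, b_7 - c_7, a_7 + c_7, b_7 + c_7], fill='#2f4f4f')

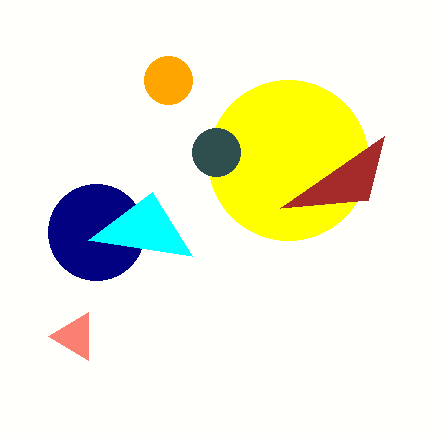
s_1 = 88
t_1 = 360
a_2 = 96
b_2 = 232
c_2 = 48
p_3 = 192
q_3 = 256
a_4 = 288
b_4 = 160
a_5 = 168
b_5 = 80
c_5 = 24
v_6 = 200
a_7 = 216
b_7 = 152
c_7 = 24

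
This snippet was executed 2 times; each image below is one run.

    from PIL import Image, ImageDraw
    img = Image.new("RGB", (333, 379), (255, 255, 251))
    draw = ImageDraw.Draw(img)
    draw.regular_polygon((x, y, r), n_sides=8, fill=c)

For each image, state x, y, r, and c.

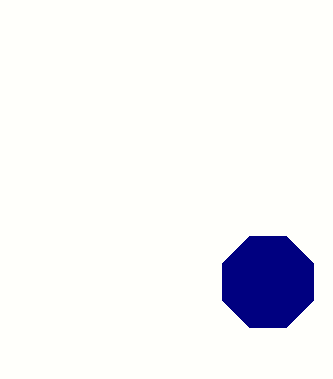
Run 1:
x = 268; y = 282; r = 49; c = 'navy'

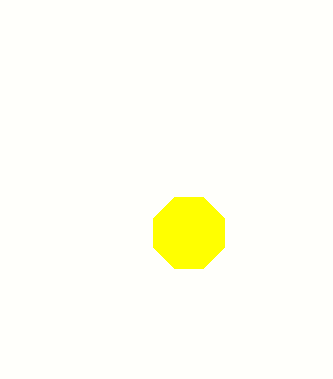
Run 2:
x = 189, y = 233, r = 38, c = 'yellow'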